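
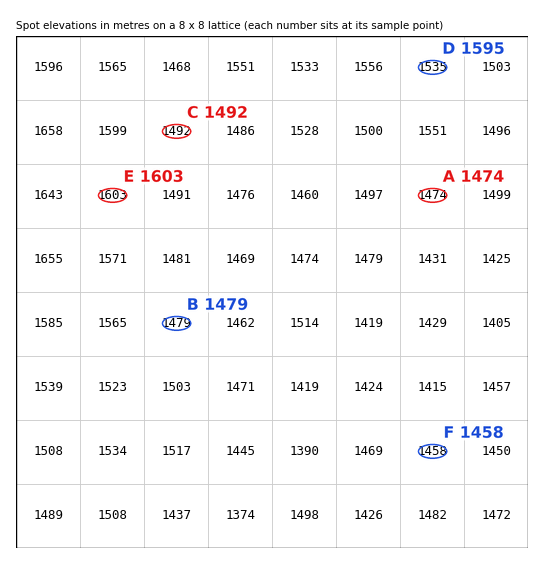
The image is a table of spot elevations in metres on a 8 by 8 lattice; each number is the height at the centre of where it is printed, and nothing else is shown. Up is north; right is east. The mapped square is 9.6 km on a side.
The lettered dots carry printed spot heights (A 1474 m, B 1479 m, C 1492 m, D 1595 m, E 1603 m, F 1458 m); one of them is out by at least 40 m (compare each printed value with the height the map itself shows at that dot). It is D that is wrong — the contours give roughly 1535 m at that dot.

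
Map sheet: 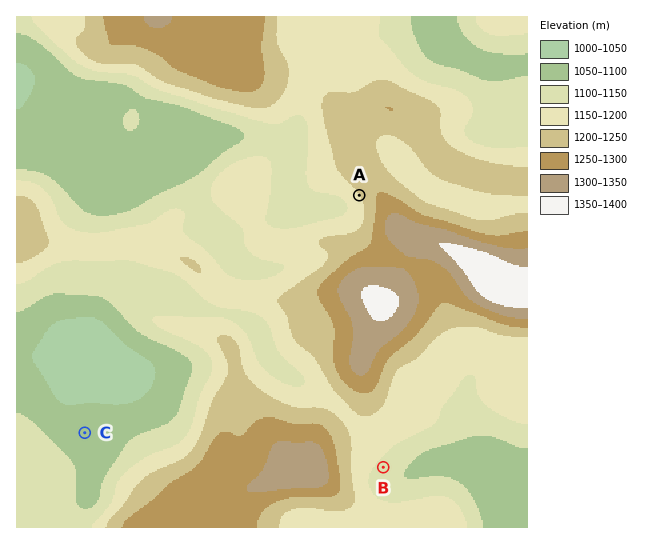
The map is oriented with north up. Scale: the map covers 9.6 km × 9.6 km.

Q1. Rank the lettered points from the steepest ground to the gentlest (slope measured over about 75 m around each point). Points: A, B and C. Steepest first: A B C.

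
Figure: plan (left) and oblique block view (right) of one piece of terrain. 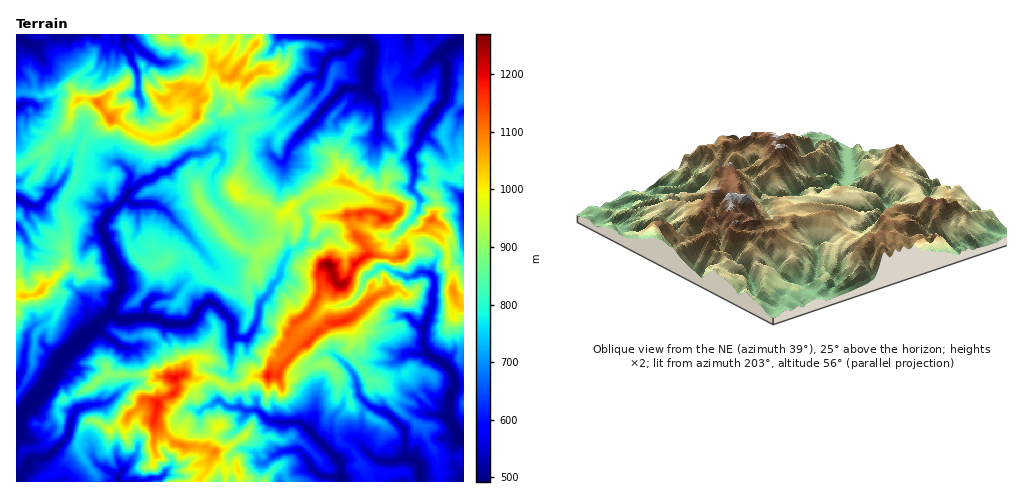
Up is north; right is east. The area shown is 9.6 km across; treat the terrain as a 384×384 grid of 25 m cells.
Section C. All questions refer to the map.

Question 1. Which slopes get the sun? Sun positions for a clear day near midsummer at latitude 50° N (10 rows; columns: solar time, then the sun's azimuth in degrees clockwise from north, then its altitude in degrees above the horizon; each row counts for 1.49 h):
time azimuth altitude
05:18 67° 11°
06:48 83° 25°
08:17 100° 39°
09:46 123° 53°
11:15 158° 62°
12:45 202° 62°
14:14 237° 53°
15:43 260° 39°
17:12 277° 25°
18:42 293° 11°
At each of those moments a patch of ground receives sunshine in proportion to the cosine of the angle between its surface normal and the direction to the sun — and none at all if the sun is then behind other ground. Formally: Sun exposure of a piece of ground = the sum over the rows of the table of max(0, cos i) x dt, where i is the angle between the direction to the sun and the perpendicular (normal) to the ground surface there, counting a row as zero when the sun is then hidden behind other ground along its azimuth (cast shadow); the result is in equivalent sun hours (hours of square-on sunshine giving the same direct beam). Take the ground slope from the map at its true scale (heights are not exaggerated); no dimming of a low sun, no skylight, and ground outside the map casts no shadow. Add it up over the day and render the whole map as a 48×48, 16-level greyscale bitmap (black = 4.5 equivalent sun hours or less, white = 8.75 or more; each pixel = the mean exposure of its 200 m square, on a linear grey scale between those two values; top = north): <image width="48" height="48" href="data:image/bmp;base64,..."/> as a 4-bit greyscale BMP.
<image width="48" height="48" href="data:image/bmp;base64,Qk32BAAAAAAAAHYAAAAoAAAAMAAAADAAAAABAAQAAAAAAIAEAAATCwAAEwsAABAAAAAAAAAAAAAAABEREQAiIiIAMzMzAERERABVVVUAZmZmAHd3dwCIiIgAmZmZAKqqqgC7u7sAzMzMAN3d3QDu7u4A////AO3e7v/qm7lSBJ3rvMps3KiKzu///+3v/+7d7/56qJqnWK79zZdH7drNzf/LvM7v797cvuu9mpjJarzutqzFOavb3urO7e//7t3tquzum2fYre7quq7tubyc783v7e7t3N3upL3uq3e+yXeKiN7tvsnO7u//+t/c7u7uwn3cvarOrNq+1lyDRnvf/+7vt9/+3uuc4zmUjbztysmaqhZHqb6+7uzXW9qIzuy72VACh77e3XYzA3N7zd7Nzeg3vc3dzdyovJmHRZ7t3culi6epvu3M24a87szOu93IVru8llInvN3KzLmovOzL3Uru7d3ux73cdmbe7InL3d7cqcq6zN3M7Fv+7/7tua3dy3d93Lq3q7mYe8qdzN3c523M3v/Ympzd2rvdlYVERr3ul6Rt3O3edr3Klag2vJvd7YRnZnqamHu6V3q77c24jO/t2Ua8vLm83tllSbvMmGe7UyeI3tvNve7u7Mm8zsjN7e2YrL3odmm9c1Z4r+27zv7//raM7tu+7u7qZEQ0Z3esVKS8rf3dvO7t3CVa7t3c7u7svMqszKakKsV8qM67vN3tcmZH3t3u7u3tusus3bkjvedruWzZcp3dqaYV3tu97tzrxptnntuazvp6ycntyhncvMYE3re92s3suXy83P687uy3rKrO3GKb13cCyrq6y73baL3+/+/+7u/Kiuzu26A4EAEDmsqZrM3Xea3////u/u/sndret7gQN5Noq8vNy6q1ac/v//7f/+7+qal5l7tliaqGycve7ceke+7+7uvv////2ok1eIu4m8yZy4nu7tpFre/u7p3/7t3u3bmYnd28i8us2Wze7u2Indzu2b7+7e7v7rrL3cq7cszdybq73u2Wjbvdiu/+ze/v/srt3t3ctQjsebZs7uzJWZqmnv793v/+/7zcrN7ayiCIq0eJ3uzMo2ZZ3v7K7v/9nezMt2aLyZBHiqujj//bynu9/u6s7u7Ll7/+7u7JUgbcu77LW//u7JOO/+3M3t3Mu6ru7suaqDrKq8z9p+//+5pjbe3srd3MrMubyqiN7Cfu7u3u2t/9p87JdM3tvN3Lm7zMzJmKyTnd7t7/7u/sze/+yDeMvdy6uu7ty7mbyDzb7tzv/+7u7/7d7bypzd7cxr3dy8uYnUSL7t3O7t3u7szdzO7szO7t2zabzbuY3aR+7s3d7t3tu9u97c3u3O/+7JN7rd2K7sd97brNzbzM24WarOzd7t7v7clLqLpp3dtG3HuL3LzMvZSd7dzL3u/93ryDyIuK3d2lrLe8y8zNpUCu//7cve7tqurJTKu97t3JbszN24cnxwPJ3/7M7eyr1Z2Mp8vu7tzZnMy5iaukS0FbrNzM7d3d3Dh73e3e7t3brL27ub3LhiCDM4nd7s3Nzcd47t3e/uzbzcu93LzKtwgCaGre7Nasvdyl3u3N7v7M3dze3cvIpWGMzczdzLowa8zaee3e7u7u7O7ty6qcqIq8zN3dzJ21KM3N7c3u/u7v7f/+3cmd2s3du97L2pepMiV6vu7u7t7v/w=="/>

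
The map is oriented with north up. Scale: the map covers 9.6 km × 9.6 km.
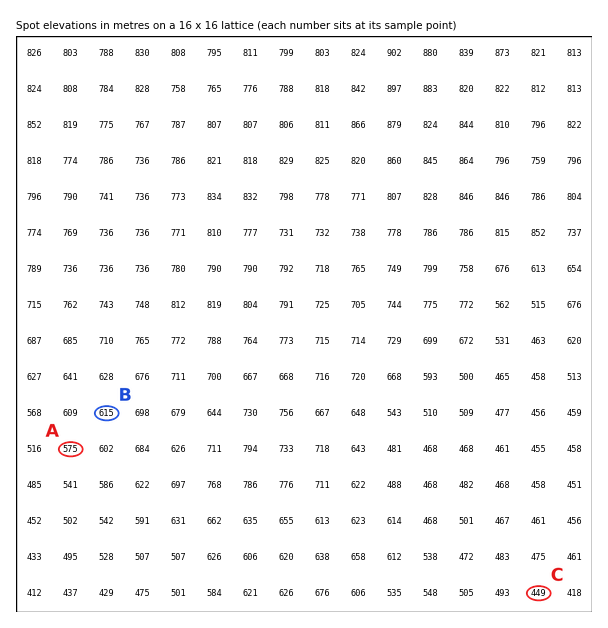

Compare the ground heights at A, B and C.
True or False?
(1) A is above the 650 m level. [False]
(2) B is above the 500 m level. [True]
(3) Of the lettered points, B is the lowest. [False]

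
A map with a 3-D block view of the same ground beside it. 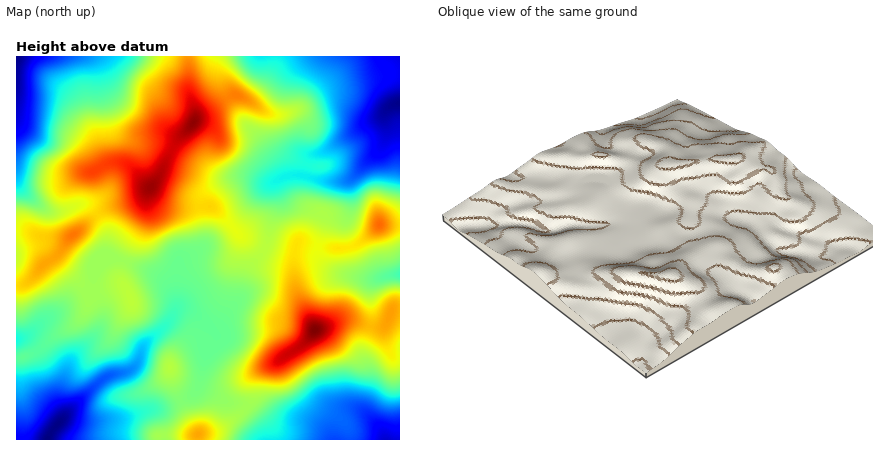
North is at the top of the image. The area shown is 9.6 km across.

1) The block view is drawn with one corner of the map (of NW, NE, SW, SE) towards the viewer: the SE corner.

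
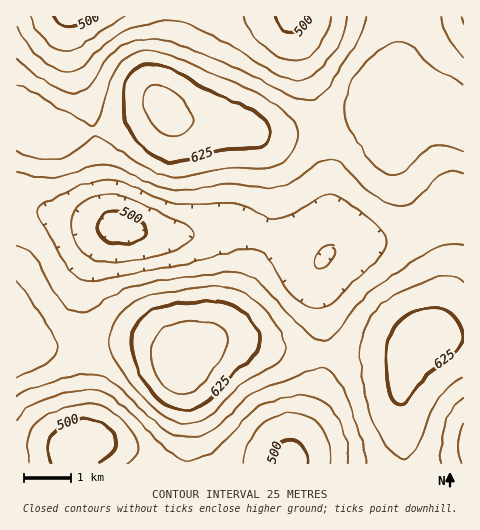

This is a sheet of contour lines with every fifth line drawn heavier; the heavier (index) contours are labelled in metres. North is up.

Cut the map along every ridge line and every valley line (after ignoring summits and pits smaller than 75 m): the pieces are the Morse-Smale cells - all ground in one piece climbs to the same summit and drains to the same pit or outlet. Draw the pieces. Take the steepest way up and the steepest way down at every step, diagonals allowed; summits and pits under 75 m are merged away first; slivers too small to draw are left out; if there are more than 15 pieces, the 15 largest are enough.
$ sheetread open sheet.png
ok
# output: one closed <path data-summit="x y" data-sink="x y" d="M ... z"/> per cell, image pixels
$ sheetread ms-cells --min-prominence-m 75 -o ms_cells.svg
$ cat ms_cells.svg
<path data-summit="183 360" data-sink="81 445" d="M448 336l-15 0-8 2-18 16-14 3-94-4-61-13-18 0-17 5-21 14-11-8-25-7-20-1-44 4-40 0-25-5-1 121 447 1 1-127z"/><path data-summit="183 360" data-sink="119 228" d="M463 206l-7 1-32 19-25 10-62 11-14 12-9-1-49-23-26-7-22 0-41 7-25-1-77-15-43-12-14-1-1 135 26 6 40 0 44-4 20 1 25 7 11 8 21-14 17-5 18 0 46 11 28 3 92 2 8-5 8-11 8-3 36-1z"/><path data-summit="165 109" data-sink="119 228" d="M384 104l-9 6-28 10-67 14-21-1-29-9-45-4-16-6-4-6-8 1-46 18-33 7-25 0-12-4-16-9-8-1-1 86 135 28 25 1 41-7 22 0 26 7 49 23 9 1 10-10 11-4 34-4 25-6 53-28 8-1 0-89-23-8-42-2z"/><path data-summit="165 109" data-sink="74 17" d="M403 16l-386 0-1 103 9 2 16 9 12 4 25 0 19-4 33-9 30-13 5 0 4 6 16 6 45 4 37 10 24-1 43-10 35-10 15-9 0-7 15-42z"/><path data-summit="165 109" data-sink="81 445" d="M463 16l-60 1-4 38-15 42 1 8 49 3 30 8z"/>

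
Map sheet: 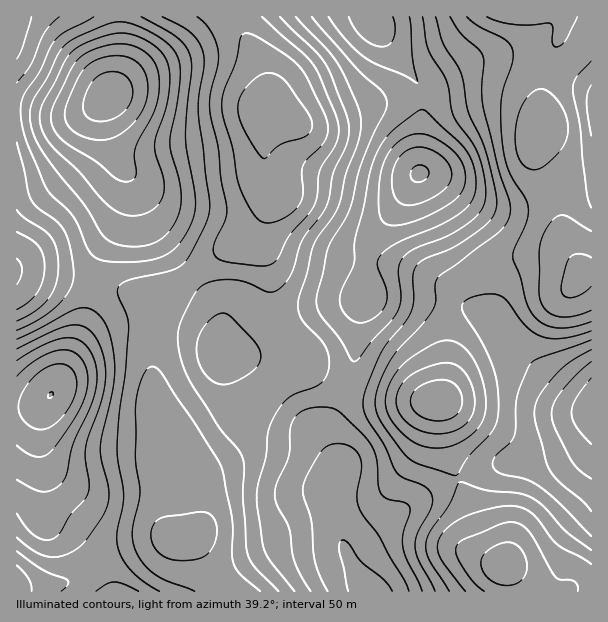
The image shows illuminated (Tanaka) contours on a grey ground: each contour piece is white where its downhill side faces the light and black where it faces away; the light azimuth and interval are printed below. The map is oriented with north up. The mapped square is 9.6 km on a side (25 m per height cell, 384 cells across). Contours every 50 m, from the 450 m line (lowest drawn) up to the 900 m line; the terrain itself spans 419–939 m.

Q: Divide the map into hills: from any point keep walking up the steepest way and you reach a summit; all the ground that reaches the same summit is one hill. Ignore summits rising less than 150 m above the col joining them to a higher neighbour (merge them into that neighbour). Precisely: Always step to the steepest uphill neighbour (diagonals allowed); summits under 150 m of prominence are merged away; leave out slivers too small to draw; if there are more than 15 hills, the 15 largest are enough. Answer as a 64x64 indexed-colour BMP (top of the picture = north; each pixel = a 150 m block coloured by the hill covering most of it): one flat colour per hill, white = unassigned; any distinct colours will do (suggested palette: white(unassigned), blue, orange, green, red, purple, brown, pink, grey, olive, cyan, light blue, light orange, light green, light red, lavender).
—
<image width="64" height="64" href="data:image/bmp;base64,Qk12CAAAAAAAAHYAAAAoAAAAQAAAAEAAAAABAAQAAAAAAAAIAAATCwAAEwsAABAAAAAAAAAA////ALR3HwAOf/8ALKAsACgn1gC9Z5QAS1aMAMJ34wB/f38AIr28AM++FwDox64AeLv/AIrfmACWmP8A1bDFABEREREREREREREREREREREREREUREREREREREREREREEREREREREREREREREREREREREUREREREREREREREREQRERERERERERERERERERERERERRERERERERERERERERBERERERERERERERERERERERERREREREREREREREREREERERERERERERERERERERERERFEREREREREREREREREQREREREREREREREREREREREREzRERERERERERERERERBERERERERERERERERERERERETMzREREREREREREREREERERERERERERERERERERERERMzM0REREREREREREREQRERERERERERERERERERERERMzMzNERERERERERERERBEREREREREREREREREREREREzMzMzNEREREREREREREERERERERERERERERERERERETMzMzMzREREREREREREQRERERERERERERERERERERERMzMzMzMzRERERERERERBERERERERERERERERERERERETMzMzMzMzREREREREREERERERERERERERERERERERERMzMzMzMzMzREREREREQREREREREREREREREREREREREzMzMzMzMzMzMzRERERBEREREREREREREREREREREREzMzMzMzMzMzMzMzM0REERERERERERERERERERERERETMzMzMzMzMzMzMzMzM0QRERERERERERERERERERERERMzMzMzMzMzMzMzMzMzNBEREREREREREREREREREREREzMzMzMzMzMzMzMzMzMzERERERERERERERERERERERETMzMzMzMzMzMzMzMzMzMREREREREREREREREREREREREzMzMzMzMzMzMzMzMzM1VRERERERERERERERERERERETMzMzMzMzMzMzMzMzMiVVUREREREREREREREREREREREzMzMzMzMzMzMzMzMiJVVVERERERERERERERERERERETMzMzMzMzMzMzMzIiIlVVURERERERERERERERERERERMzMzMzMzMzMzMzIiIiVVVVERERERERERERERERERERETMzMzMzMzMzMzIiIiJVVVURERERERERERERERERERERMzMzMzMzMzMzIiIiIlVVVVEREREREREREREREREREREzMzMzMzMzMzIiIiIiVVVVURERERERERERERERERERETMzMzMzMzMzIiIiIiJVVVVRERERERERERERERERERERMzMzMzMzMzMiIiIiIlVVVVUREREREREREREREREREREzMzMzMzMzMiIiIiIiVVVVVRERERERERERERERERERETMzMzMzMzIiIiIiIiJVVVVVEREREREREREREREREREREzMyIiIiIiIiIiIiIlVVVVURERERERERERERERERERESIiIiIiIiIiIiIiIiVVVVVRERERERERERERERERERERIiIiIiIiIiIiIiIiJVVVVVUREREREREREREREREREREiIiIiIiIiIiIiIiIlVVVVVRERERERERERERERERERESIiIiIiIiIiIiIiIiVVVVVVERERERERERERERERERERIiIiIiIiIiIiIiIiJVVVVVVREREREREREREREREREREiIiIiIiIiIiIiIiIlVVVVVVURERERERERERERERERERIiIiIiIiIiIiIiIiVVVVVVVRERERERERERERERERERESIiIiIiIiIiIiIiJVVVVVVVURERERERERERERERERERIiIiIiIiIiIiIiIlVVVVVVVRERERERERERERERERERESIiIiIiIiIiIiIiVVVVVVVVEREREREREREREREREREREiIiIiIiIiIiIiJVVVVVVVURERERERERERERERERERESIiIiIiIiIiIiIlVVVVVVVREREREREREREREREREREREiIiIiIiIiIiIiVVVVVVVVERERERERERERERERERERERIiIiIiIiIiIiJVVVVVVVUREREREREREREREREREREREiIiIiIiIiIiIlVVVVVVURERERERERERERERERERERESIiIiIiIiIiIiVVVVVVVRERERERERERERERERERERERIiIiIiIiIiIiJVVVVVVREREREREREREREREREREREREiIiIiIiIiIiIlVVVVVVERERERERERERERERERERERESIiIiIiIiIiIiVVVVVVURERERERERERERERERERERERIiIiIiIiIiIiJVERERVREREREREREREREREREREREREiIiIiIiIiIiIhERERERERERERERERERERERERERERESIiIiIiIiIiIiERERERERERERERERERERERERERERERIiIiIiIiIiIiIREREREREREREREREREREREREREREREiIiIiIiIiIiIhEREREREREREREREREREREREREREREiIiIiIiIiIiIiEREREREREREREREREREREREREREREiIiIiIiIiIiIiIREREREREREREREREREREREREREREiIiIiIiIiIiIiIhERERERERERERERERERERERERERESIiIiIiIiIiIiIiERERERERERERERERERERERERERESIiIiIiIiIiIiIiIRERERERERERERERERERERERERESIiIiIiIiIiIiIiIhERERERERERERERERERERERERERIiIiIiIiIiIiIiIi"/>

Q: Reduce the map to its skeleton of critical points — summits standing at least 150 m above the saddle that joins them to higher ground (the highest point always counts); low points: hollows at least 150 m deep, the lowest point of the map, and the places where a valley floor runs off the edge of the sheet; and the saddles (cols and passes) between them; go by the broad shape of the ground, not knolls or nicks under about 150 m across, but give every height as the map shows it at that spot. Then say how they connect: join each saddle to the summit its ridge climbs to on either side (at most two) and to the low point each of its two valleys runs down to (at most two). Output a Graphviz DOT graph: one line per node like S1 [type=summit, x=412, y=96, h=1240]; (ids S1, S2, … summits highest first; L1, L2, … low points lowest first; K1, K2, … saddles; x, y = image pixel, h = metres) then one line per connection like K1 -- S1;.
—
graph terrain {
  S1 [type=summit, x=438, y=401, h=939];
  S2 [type=summit, x=504, y=566, h=935];
  S3 [type=summit, x=260, y=111, h=922];
  S4 [type=summit, x=579, y=276, h=909];
  S5 [type=summit, x=17, y=272, h=905];
  L1 [type=low, x=108, y=96, h=419];
  L2 [type=low, x=419, y=173, h=444];
  L3 [type=low, x=50, y=395, h=449];
  L4 [type=low, x=591, y=408, h=507];
  K1 [type=saddle, x=155, y=324, h=774];
  K2 [type=saddle, x=191, y=276, h=764];
  K3 [type=saddle, x=447, y=302, h=755];
  K4 [type=saddle, x=458, y=479, h=749];
  K5 [type=saddle, x=92, y=284, h=730];
  K6 [type=saddle, x=345, y=392, h=664];
  K7 [type=saddle, x=422, y=101, h=602];
  K1 -- S3;
  K1 -- L2;
  K1 -- L3;
  K2 -- S3;
  K2 -- L1;
  K2 -- L2;
  K3 -- S1;
  K3 -- S4;
  K3 -- L2;
  K3 -- L4;
  K4 -- S1;
  K4 -- S2;
  K4 -- L2;
  K4 -- L4;
  K5 -- S3;
  K5 -- S5;
  K5 -- L1;
  K5 -- L3;
  K6 -- S1;
  K6 -- S3;
  K6 -- L2;
  K7 -- S3;
  K7 -- S4;
  K7 -- L2;
}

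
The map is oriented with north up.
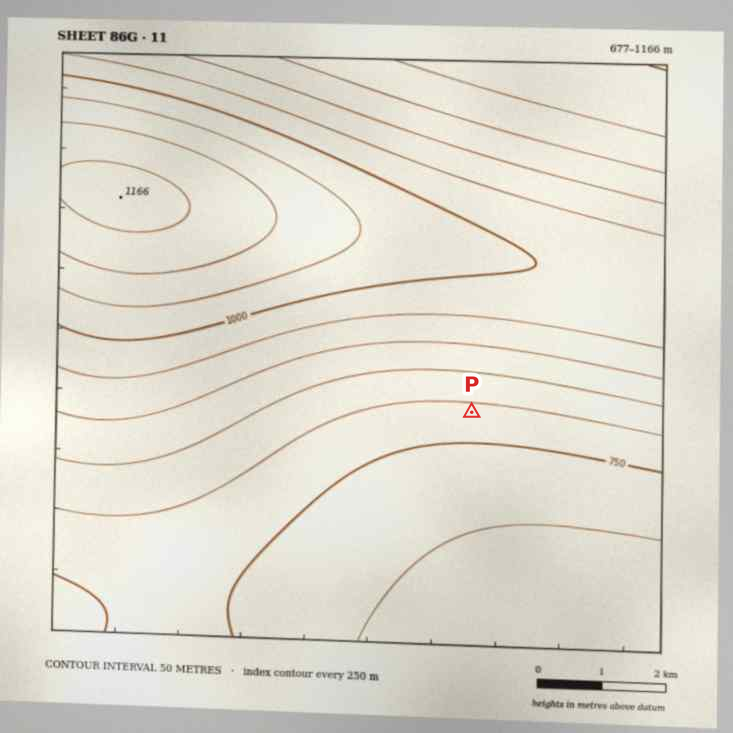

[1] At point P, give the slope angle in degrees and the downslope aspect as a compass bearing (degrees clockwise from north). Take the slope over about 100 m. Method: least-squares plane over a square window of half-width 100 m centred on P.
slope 5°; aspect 182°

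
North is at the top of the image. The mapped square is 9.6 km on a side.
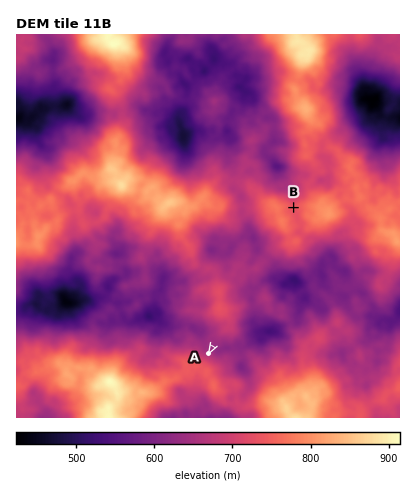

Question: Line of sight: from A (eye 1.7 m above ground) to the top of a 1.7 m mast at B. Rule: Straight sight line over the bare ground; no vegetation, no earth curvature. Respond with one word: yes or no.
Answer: no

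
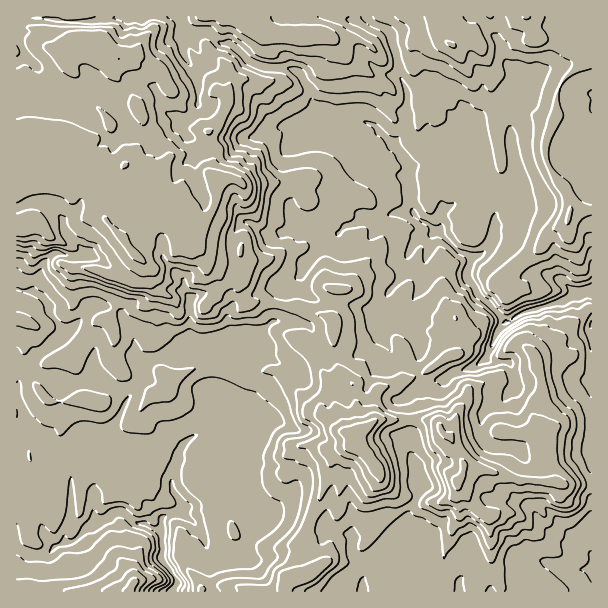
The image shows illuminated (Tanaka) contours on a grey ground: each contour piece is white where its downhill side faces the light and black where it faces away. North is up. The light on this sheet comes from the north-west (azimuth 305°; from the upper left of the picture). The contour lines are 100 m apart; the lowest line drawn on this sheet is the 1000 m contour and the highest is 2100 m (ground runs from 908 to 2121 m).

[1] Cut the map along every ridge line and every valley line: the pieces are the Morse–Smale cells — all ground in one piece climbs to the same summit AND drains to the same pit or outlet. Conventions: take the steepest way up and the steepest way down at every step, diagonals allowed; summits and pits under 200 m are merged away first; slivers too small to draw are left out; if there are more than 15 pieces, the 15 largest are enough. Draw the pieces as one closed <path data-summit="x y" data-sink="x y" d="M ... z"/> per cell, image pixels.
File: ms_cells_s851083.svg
<path data-summit="122 237" data-sink="591 291" d="M180 16l-164 1 0 211 7 1 10-5 9 5 8 7 18 10 2 2-3 12 2 6 21 2 21 8 17 0 4-3 6-12 0-4-5-3-9-14 21-7 12-30 4-5 4-2 10 10 1 22 7 18 14 2 10 11 14 3 13 0 6-8 0 13 2 14-2 4 0 9 4 9 7 1 12-3 16 5 5-19 15-10 14-22 17-13 15-16 9-2 9-6 18 2 14-8 19 0-4-8-1-39-13-19-22-20-23-10-21 0-13-8-4-4-3-15-13-17-7-4-18 0-14-2-9-5-13-13-8-5-7 0-12-11-18 2-7-4z"/><path data-summit="122 237" data-sink="173 591" d="M165 196l-4 2-4 5-12 30-21 7 9 14 5 3 0 4-6 12-4 3-17 0-21-8-21-2-2-2 3-10 0-6-2-2-18-10-8-7-9-5-17 6 0 318 19 8 10-2 18-12 11-1 15-15 18-8 7-6 9 0 14 11 7 0 16 7 3 16-1 14 14 19-2 13 38 0-4-40 17 7 18-1 10-27 7-13-2-8-20-25-2-23 4-6 1-22-4-4-20-8 1-15 20-24 4-18 0-11-13-4 23-10 25-22 3-12-17-5-12 3-7-1-4-9 0-9 2-4-2-14 0-13-6 8-13 0-14-3-7-9-17-4-7-18-1-22z"/><path data-summit="527 17" data-sink="591 291" d="M591 16l-224 1 4 5 19 10 7 22 1 20 10 18 0 12-4 7 2 18-12 15 15 21 1 39 4 9 17 13 4 6 3 0 2-4 0-15 6-5 7-3 15-19 6-18 0-12 8-4 30-4 4 13 1 18-21 34-2 21-6 12 6 1 12 7 16 20 15-2 14 4 12 6 13 12 16-3z"/><path data-summit="356 444" data-sink="591 291" d="M413 212l-18 0-14 8-18-2-9 6-9 2-15 16-17 13-7 9-5 11-14 9-4 6-2 16 16 1 33 11 2 6 4 38 7 15 9 7 0 8 4 12 0 16 4 8 0 3-5 4 1 10-17 3-7 4-8 39-24 49 2 6 0 18 5 11-16 3-7 10 1 4 77 0 0-11 6-14 38-46 10-21 4-14-4-19-7-17 1-37-2-18 8-7 10-4-5-4-5-11 4-24-15-31-24 23-5-4-4-10 1-14 11-9 16-21 6-12 2-12 7-13 4-4 12-3 3-4-3-5z"/><path data-summit="356 444" data-sink="173 591" d="M285 306l-7 2-1 10-25 22-23 10 13 4 0 11-4 18-20 24-1 15 14 5 10 7-1 22-4 6 2 23 20 25 2 8-7 13-10 27-18 1-15-5 0 27 3 11 71 0 7-14 16-3-5-11 0-18-2-6 24-49 8-39 7-4 17-4-1-9 5-4-4-11 0-16-4-12 0-8-9-7-7-15-4-38-2-6-33-11z"/><path data-summit="458 482" data-sink="591 291" d="M486 358l-12 9-18 5-12 7-22 6-14 10 2 18-1 37 7 17 4 24-14 30-38 46-2 10 21-9 24-6 3 13 2 2 9 3 11-1 10-33 5-7 1-11 8-13-3-33 5-5 3-11 14 2 42 13 7-1 33 4 31 1 0-105-8 0-18-4-12 0-38 9-7-23-15 0z"/><path data-summit="122 237" data-sink="591 291" d="M512 148l-30 4-8 4 0 12-6 18-8 12-20 15-1 18-17 5-7 6-7 13-2 12-6 12-28 33 0 11 8 14 26-22 2 8 12 22-4 24 9 15 19-5 12-7 18-5 9-6 4-4 11-25 8-10 19-10 36-10 15-8-13-12-12-6-14-4-15 2-16-20-12-7-6-1 6-12 2-21 21-34-1-18z"/><path data-summit="305 36" data-sink="591 291" d="M366 16l-184 0-1 2 4 13 6 3 18-2 12 11 10 1 18 17 9 5 14 2 18 0 7 4 13 17 3 15 4 4 13 8 21 0 14 5 9 5 16 16 5 2 11-15-2-18 4-7 0-12-10-18-1-20-7-22-19-10z"/><path data-summit="458 482" data-sink="591 570" d="M473 466l-8 0-3 11-5 5 3 33-8 13-10 36-6 11 1 5 22 3 1-4 11-13 16 13 3 5 1 8 39 0 4-16 14-12 24 7 20-2-1-83-63-6-7 1z"/><path data-summit="129 591" data-sink="173 591" d="M123 512l-9 0-7 6-18 8-15 15-11 1-18 12-10 2-18-8-1 43 157 1 3-7 0-6-14-19 1-14-3-16-16-7-7 0z"/><path data-summit="356 444" data-sink="591 291" d="M591 292l-15 2-15 8-36 10-19 10-8 10-11 22 0 5 7 3 15 0 7 23 38-9 12 0 18 4 7-1z"/><path data-summit="356 444" data-sink="591 291" d="M513 388l-13 15-9 3-9 8-1 21 11 11 23 2 3-4 2-9-3-24-5-15z"/><path data-summit="122 237" data-sink="591 291" d="M411 562l-15 3-19 9-9 2-6 5 0 10 73 1 1-11-20-4-2-2z"/><path data-summit="122 237" data-sink="591 570" d="M549 564l-4 1-11 11-3 16 61-1-1-21-19 1z"/><path data-summit="122 237" data-sink="591 570" d="M471 566l-11 13-1 4-22-3-1 11 53 1 1-8-3-5z"/>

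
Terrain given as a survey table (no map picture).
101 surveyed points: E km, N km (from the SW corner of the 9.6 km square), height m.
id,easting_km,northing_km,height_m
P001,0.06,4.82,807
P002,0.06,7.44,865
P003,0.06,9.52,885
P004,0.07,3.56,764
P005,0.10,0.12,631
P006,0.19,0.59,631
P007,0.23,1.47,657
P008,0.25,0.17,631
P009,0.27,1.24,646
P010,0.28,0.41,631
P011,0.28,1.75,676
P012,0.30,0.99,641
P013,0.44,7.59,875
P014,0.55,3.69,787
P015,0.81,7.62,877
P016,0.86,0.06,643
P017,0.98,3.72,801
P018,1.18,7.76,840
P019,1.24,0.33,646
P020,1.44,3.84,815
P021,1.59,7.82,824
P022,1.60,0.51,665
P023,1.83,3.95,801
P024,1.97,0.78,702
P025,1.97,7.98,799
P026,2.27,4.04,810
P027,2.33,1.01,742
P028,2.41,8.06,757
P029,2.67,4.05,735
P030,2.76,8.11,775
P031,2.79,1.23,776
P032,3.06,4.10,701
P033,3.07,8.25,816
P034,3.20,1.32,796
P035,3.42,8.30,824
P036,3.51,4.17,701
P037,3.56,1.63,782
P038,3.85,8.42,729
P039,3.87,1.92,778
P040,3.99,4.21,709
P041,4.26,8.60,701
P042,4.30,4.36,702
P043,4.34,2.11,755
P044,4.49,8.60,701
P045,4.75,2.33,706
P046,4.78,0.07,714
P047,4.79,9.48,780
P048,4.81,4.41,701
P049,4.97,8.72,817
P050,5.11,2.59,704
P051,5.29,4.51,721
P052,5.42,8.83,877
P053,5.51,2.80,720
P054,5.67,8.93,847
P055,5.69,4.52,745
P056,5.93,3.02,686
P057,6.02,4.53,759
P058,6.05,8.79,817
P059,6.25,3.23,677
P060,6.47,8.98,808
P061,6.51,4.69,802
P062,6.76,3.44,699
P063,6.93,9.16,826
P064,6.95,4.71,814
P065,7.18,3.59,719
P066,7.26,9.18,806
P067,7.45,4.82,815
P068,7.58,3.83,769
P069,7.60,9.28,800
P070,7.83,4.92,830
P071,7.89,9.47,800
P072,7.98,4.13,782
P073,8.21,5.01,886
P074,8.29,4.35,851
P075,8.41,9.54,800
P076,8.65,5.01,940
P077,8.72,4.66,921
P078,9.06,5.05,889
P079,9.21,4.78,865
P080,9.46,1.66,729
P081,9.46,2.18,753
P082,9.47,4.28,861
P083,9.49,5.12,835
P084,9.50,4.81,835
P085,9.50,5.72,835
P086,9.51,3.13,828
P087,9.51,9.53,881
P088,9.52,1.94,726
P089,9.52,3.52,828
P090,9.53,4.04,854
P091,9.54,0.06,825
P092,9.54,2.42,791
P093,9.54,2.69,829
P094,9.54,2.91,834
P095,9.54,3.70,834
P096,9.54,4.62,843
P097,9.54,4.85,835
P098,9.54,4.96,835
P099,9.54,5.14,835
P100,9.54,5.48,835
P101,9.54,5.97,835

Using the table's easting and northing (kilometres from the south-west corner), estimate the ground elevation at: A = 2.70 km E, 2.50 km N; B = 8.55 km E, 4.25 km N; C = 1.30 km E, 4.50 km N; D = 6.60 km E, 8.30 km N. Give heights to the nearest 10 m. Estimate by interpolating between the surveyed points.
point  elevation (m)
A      750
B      870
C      800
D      800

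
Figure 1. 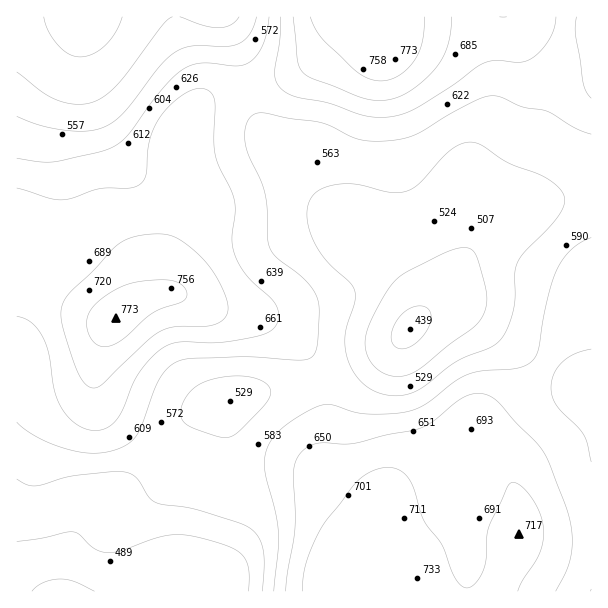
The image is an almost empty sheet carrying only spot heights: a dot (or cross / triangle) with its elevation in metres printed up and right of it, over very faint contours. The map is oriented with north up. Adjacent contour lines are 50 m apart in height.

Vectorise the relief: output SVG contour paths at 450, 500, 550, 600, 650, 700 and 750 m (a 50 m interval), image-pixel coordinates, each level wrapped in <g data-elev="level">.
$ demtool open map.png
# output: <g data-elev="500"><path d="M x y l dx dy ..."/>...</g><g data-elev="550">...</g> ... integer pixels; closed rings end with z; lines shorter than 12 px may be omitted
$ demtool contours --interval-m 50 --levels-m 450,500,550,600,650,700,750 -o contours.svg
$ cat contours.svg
<g data-elev="450"><path d="M32 591l12-9 16-3 14 2 20 10"/><path d="M399 349l-6-4-2-7 2-9 4-9 7-8 7-4 9-2 7 2 3 4 1 6-2 8-4 7-12 12-8 4z"/><path d="M122 17l-6 15-11 13-12 9-13 3-11-3-11-9-10-14-4-14"/></g><g data-elev="500"><path d="M17 541l57-9 6 3 15 14 7 3 8 1 12-3 43-14 15-1 15 2 32 9 15 8 4 7 3 8-1 22"/><path d="M390 376l-10-5-8-7-5-10-2-10 1-9 3-11 18-33 8-10 7-6 36-19 21-8 8 0 4 1 6 9 9 33 0 15-5 12-9 11-23 16-32 25-13 6z"/><path d="M172 17l-10 8-45 60-12 11-12 6-16 2-20-4-15-8-25-20"/><path d="M239 17l-9 8-12 3-15-3-23-8"/></g><g data-elev="550"><path d="M17 479l10 6 9 1 38-10 39-4 13 0 11 6 12 19 7 6 39 6 50 16 10 8 7 13 2 17-2 28"/><path d="M219 437l-27-9-10-8-1-6 0-7 9-15 7-6 9-5 22-5 23 1 9 3 7 4 3 5 0 6-8 13-26 26-8 3z"/><path d="M386 395l-12-4-11-7-8-10-6-12-4-12 0-14 2-12 8-22 0-11-5-9-26-24-11-18-4-13-2-12 1-11 4-8 5-4 7-4 20-4 16 1 30 7 17-1 13-8 30-33 11-6 9-2 10 3 27 17 32 12 15 9 9 11 2 6-1 6-10 16-28 29-8 11-3 11 0 23-1 13-6 18-7 12-10 8-36 15-29 23-10 6-15 5z"/><path d="M257 17l-7 16-5 7-6 4-12 2-36 0-9 3-9 5-15 14-35 45-9 8-10 6-17 4-22-1-24-5-24-9"/></g><g data-elev="600"><path d="M591 462l-3-18-4-9-28-30-4-9-1-9 3-13 9-12 12-8 16-5"/><path d="M17 422l20 15 25 10 25 6 23-2 15-5 11-9 5-11 18-46 8-11 10-7 14-4 51-1 60 3 7-1 5-4 3-7 1-9 1-27-1-12-4-9-7-9-31-25-7-11-4-52-4-14-13-25-3-14 1-16 3-7 5-4 10-1 26 5 27 4 12 3 30 14 12 2 16 0 15-2 12-4 59-33 12-5 9-1 9 2 19 9 26 4 27 17 16 6"/><path d="M591 238l-10 4-9 7-8 9-7 11-10 33-9 49-4 8-6 5-13 5-32 2-15 3-13 7-30 24-20 7-18 2-22 0-12-2-21-7-11 0-25 13-20 16-9 13-3 15 2 14 9 34 3 21 0 18-4 42"/><path d="M269 17l-5 25-5 11-7 7-12 6-37-3-11 2-9 4-10 9-12 13-33 44-14 11-15 6-45 10-13 0-24-4"/></g><g data-elev="650"><path d="M556 591l13-28 3-14 0-12-4-25-17-45-6-12-6-9-24-24-15-18-11-8-10-3-8 1-9 4-30 24-13 7-33 6-33 9-36-1-8 3-7 6-5 7-3 11 1 58-9 63"/><path d="M17 316l7 2 8 5 6 6 6 10 5 17 6 36 9 19 7 9 7 5 9 4 8 2 12-3 9-8 7-10 9-24 6-12 14-17 12-10 15-5 42 0 39-6 13-7 4-6 2-8-2-7-3-6-28-27-7-11-5-12-2-13 3-26 0-12-4-10-11-23-4-12-2-16 1-38-2-7-6-5-9-2-12 5-13 10-12 13-6 10-5 14-4 36-3 6-5 3-10 3-29 1-27 9-10 2-12-2-33-10"/><path d="M281 17l-1 24-5 33 1 8 5 7 6 4 9 4 33 6 34 12 18 2 18-2 17-7 36-22 24-18 9-5 12-3 24 2 10-3 9-8 9-12 5-10 2-12"/><path d="M576 17l0 18 7 46 3 11 5 6"/></g><g data-elev="700"><path d="M518 591l4-10 17-26 5-19-1-12-4-12-6-13-9-11-6-4-5-2-3 1-2 3-20 42-2 32-3 12-9 12-4 3-5 1-4-3-5-6-14-34-18-24-10-31-4-10-9-9-6-3-8-1-13 3-14 9-36 44-9 16-8 21-4 15-1 16"/><path d="M90 387l6 1 6-4 44-42 15-11 15-4 34-1 9-3 7-6 2-6-1-9-11-25-15-20-21-17-10-5-12-1-20 2-13 4-12 9-48 50-4 13 3 20 14 41 6 10z"/><path d="M293 17l4 43 3 8 3 5 9 5 46 18 11 4 11 1 13-2 14-6 14-10 14-14 7-10 5-12 3-14 2-16"/></g><g data-elev="750"><path d="M98 345l9 2 9-3 10-8 27-23 30-12 4-5-2-8-5-4-7-3-21-1-24 4-20 10-15 12-6 12 0 8 2 8 4 7z"/><path d="M310 17l5 12 6 9 31 30 14 10 15 3 9-2 9-4 8-6 8-9 7-18 3-25"/></g>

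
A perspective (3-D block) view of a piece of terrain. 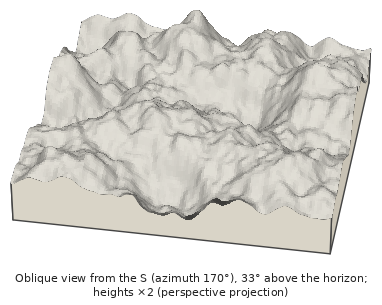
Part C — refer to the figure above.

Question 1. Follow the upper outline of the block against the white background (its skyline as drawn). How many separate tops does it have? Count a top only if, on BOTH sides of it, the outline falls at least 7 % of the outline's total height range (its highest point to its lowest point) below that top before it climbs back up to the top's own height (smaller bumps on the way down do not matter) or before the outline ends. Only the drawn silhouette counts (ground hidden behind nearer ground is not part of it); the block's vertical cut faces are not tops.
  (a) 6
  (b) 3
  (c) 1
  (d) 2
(b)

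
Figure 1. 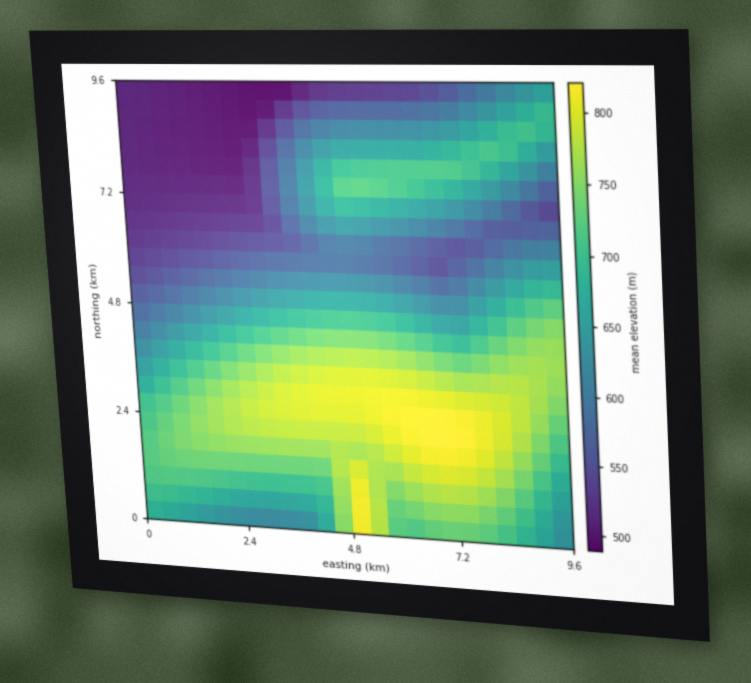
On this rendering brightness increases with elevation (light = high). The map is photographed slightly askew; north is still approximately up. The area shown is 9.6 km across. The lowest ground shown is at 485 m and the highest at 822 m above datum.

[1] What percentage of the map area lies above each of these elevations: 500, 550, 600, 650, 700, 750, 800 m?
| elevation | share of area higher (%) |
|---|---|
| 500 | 96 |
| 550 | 83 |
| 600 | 70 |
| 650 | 57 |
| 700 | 41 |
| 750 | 24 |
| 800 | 5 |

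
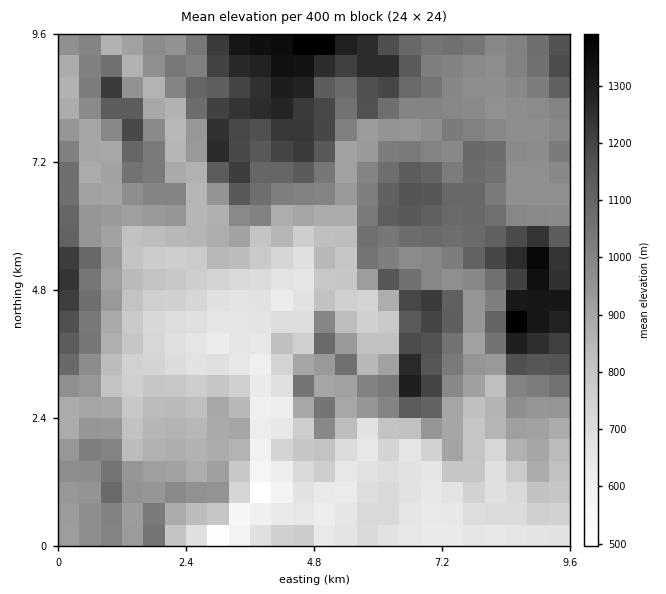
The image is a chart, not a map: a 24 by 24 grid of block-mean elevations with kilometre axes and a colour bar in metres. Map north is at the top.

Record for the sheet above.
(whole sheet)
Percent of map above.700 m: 87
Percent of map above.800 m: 75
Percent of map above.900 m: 57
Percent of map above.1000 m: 36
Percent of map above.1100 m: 21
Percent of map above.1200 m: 10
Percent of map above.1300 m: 3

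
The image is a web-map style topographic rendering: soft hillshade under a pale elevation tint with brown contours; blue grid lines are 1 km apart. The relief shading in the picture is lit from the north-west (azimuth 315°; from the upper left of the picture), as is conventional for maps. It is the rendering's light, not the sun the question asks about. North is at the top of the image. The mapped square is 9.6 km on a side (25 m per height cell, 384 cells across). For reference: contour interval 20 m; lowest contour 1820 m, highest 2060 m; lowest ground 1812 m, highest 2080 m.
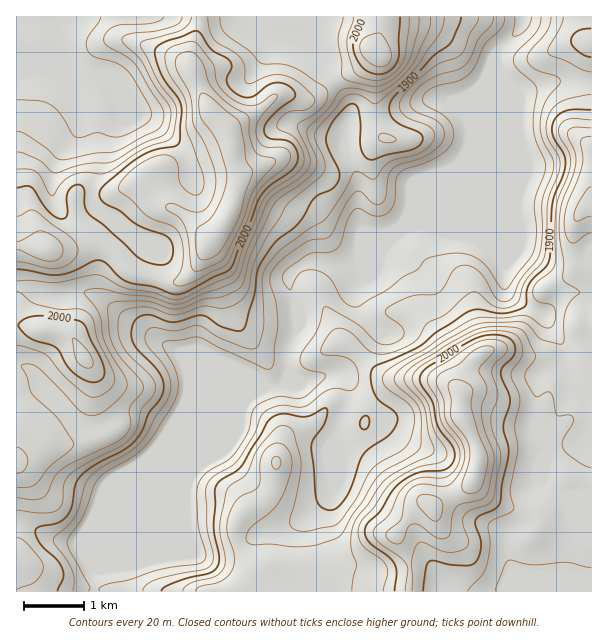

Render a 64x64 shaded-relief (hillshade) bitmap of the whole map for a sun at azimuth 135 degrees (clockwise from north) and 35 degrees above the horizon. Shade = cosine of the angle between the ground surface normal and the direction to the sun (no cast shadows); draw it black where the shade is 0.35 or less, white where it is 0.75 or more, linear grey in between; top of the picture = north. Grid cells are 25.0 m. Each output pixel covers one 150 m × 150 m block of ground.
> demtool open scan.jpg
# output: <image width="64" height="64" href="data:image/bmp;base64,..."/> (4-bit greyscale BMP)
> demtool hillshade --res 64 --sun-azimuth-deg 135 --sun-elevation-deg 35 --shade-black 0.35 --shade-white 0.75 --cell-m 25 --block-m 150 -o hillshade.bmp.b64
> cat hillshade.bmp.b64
<image width="64" height="64" href="data:image/bmp;base64,Qk12CAAAAAAAAHYAAAAoAAAAQAAAAEAAAAABAAQAAAAAAAAIAAATCwAAEwsAABAAAAAAAAAAAAAAABEREQAiIiIAMzMzAERERABVVVUAZmZmAHd3dwCIiIgAmZmZAKqqqgC7u7sAzMzMAN3d3QDu7u4A////AJmqq6mHd3ZVVUM0VoiJiIiIiIiHZWirqZmqqYiIiIiImaqqqYh3dlVUQyNFeImZiIiIiId2aKupmaqqmIiIiIiZmaqpiIiHZlVEMjRniIiIiIiIiHZoqqqqq7qZmZmZmZmZmZmIiIiId3ZURWd3iIiIiIiJiImqqqq7upmZmZmZmZiZmYiIiIiIiHVWd3d3d3d3eImZmqqqqqu6mZmZmZiJmaqYiIiIiIiIdVaIh3d3ZmZmeImqqqqqqrqYiamZiImqvLmIiIiIiIhlVpqZiId2ZVRWZ5qpmqqqqpiImZmImavN2piIiIiIh2VGiqqZmHdlQzRWeZmauqq6mYiZmYiaqrzcmIiIiIiHZUV5qqqpiHZCI0VomZu7vMupiImZiKqqu8ypiIiIiIdlVWeZq6qYh1MjNFaImrvM3LmIiJiIqqqrzLmIiIiIh2VVZniauqmIZDMzRWd4mrzcuYiIiIi7u7u8uYiIiIiHVVVmd5q7qZh1QzIjRmZnrNy6mIiJmKu7vM3bmIiIiIhURFZnmrupmIZUMiEkVESL3cqZiIiYqrvM3e3KmIiIiHUzNFeKu6mYh2VDIiNEMlrNy6mIiIiZq7zN7u3KiIiIh2QzRXm7qZiHdlVDNFUySbzLqYiIiImaqrvO7+2piIiIhkIkaKqpmIh3ZlVVZlRYq7upmIiIiJmZmavO/tqIiIiIYyNXmqqYiIh3ZVZ3ZnmqqqmYmZiIiJmIiave7JiIiIiFM1eJqpiIiIh2VWd3mqqqmYiZmYiIiZmZib3duYiIiIZEVniZqYiJiHZUVniqurupiImZiIiImZqZrN3KiIiIh1RFZniZh4iIh1Q0aKu7u6mJiJmIiIiJqqq7zduYiIiIZUVlVomHeImIZURoq7u7qYmIiIiIiImru7vN3KiIiIh2ZmZEaId4iZh2ZWiru6qpiZiImYiIiau7qrvMqYiIiIiHd2VWd3eIiHdmeJqqqpmImIiZmIiZq7qpmrupiIiIiZmIh2d3ZmZmVVZniaqqmYiIiJmYiImrqZiJqpiIiImZqYiZmId2VEMiNFeKu7upmIiImZiHiaqpiIiZmIiZmZqph4mpmHZTIQASNYq8zLqZiIiamYeImqmYiZmYmZmaqqmGaJmZh2QyEAASR6vMuZiIiKqqmImqqpmZqqmZmqqqqoZWeJmIdlQyEAATV5qph4iImZmYiau6qqqru6maqqqql1VniIiIdlQyEAAjV5l3d4l3eHd5q7uqqqvLqZmqqqqYZmd4iJiIdlQyIRI1eHZniHdmZmibu7u6vNy5maqqqph3d3d4iIiHZlREMiNYh1Z4h3ZmZ5q7zLu87suqq7qqmIeIh3d3iHd2ZWZlM1iYZniIiIh4mqvMy7zv7Lu8uqqYiImHZmZ3d3dmd4dTR5mHiJmZqpmaqry7q979zMzLqYiImZh2Zmd3d3d4mGMkeZiJmqu7u6qZqqmInO7d3dy5h3iJmYh2Z3d3d4iZYxJHiZmru8zLuZiZiHZpzu7t3cuYeImZiId3d3d3eJl0ISRombqrzMu5iIiIdles7u7d3LmImZmIh3eHd2d4iYZCI1eJmZqrqqmIiIiHVYve/t3dy6qqqYiId4h3ZniIiGMjWJmIiJmZmYiIiIdVeb7/7czMuqupiIiHeId3iIiIdCNYmnd3iIiIiImZmGVnrf/tzMy7u7qYiIiIiIiIiIiFMkiqd3d3iIiImZmZdmaL7/3Lu7u7upmZmIiIiIiIiIYyN6t3iHeIiIiJmZmHZWnf/suru7zLqquYiIiIiIiIhjImmneId4mImYiIiIdlV77+y6qqvMuau6mIiIiIiIh2QiR4eJh3iYiZmIiIh2VWrf/ty6qry5mruYiIiIiIiHUyE2d4mGZ5h3iIiIiIdlac7/7dyqvLmau5iIiIiIiIdTISV3iYZWd2VXiJmZh2ZorO/+7cq7uZu7qYiIiIiIiGQhJGd4hkRWZDRomZmHdniaze7uy6qpq8y6mZiIiIiIdTIkV3iHVFVkIjV4mYd3iZmazd3LmZmr3d3LqYiIiIiGVDRXeIh2VWUxE0Z4h3eJqHeby7qYiJvN3u3KmIiIiIdlVWiIiId2dlMiJFd3d4mpdmiqqph3iau83cupiIiIdmZmaIiJmIeHdUMzRXd4iruXZ6u6qHd4iZmry6mIiIdlVmZoiImYiIiHZUM0aIiJvLqIrMypd3iHd4mqmYiIh1RFVliIiJiIiYiHZDNXiIibzLq97cqHiZh3d4mYiIiHVERVaIiIiIiJmIh2Q0aIh3isy7ze65iKqph3iIiIiIdURFZoiIiIiIiIiHdlVnh3ZXq7qr3tqavMupmZiIiIh2VVZmiIiIiIiIiHd3dniIhlVomZmszLve7cuqqZiIiIdmZneIiIiIiIiHdnd4maqYZVZ4iImrvN//7cu7qYiIiIh3iIiIiIiImIdmZ3iaqqmGVniIiImr3//9y7zKmIiJmZiZiIiIiJmZh2ZmeJmZqpdneIiHZ4m9//7LvMuYd4iZmZmIiIiImZmYdlVnmIiJmHeIiIdmeJve7cu7zKh2Z4mZmYiJiIeImYdlRFeIh4iIiIiIh1Vomrzdy7vMuXVFZ4iIiIiIh2d3dlQzRomIiIiIiIiHVFeKvMzLu7zLl1RFZ3eIiIiHZmZlVEM1ipmIiIiIiIdUV4q7u7u7u8y5ZUVmd4iIiIdmZmZlVDWKqZiIiIiIh1VWiru7u6q7vLp1VWZ3"/>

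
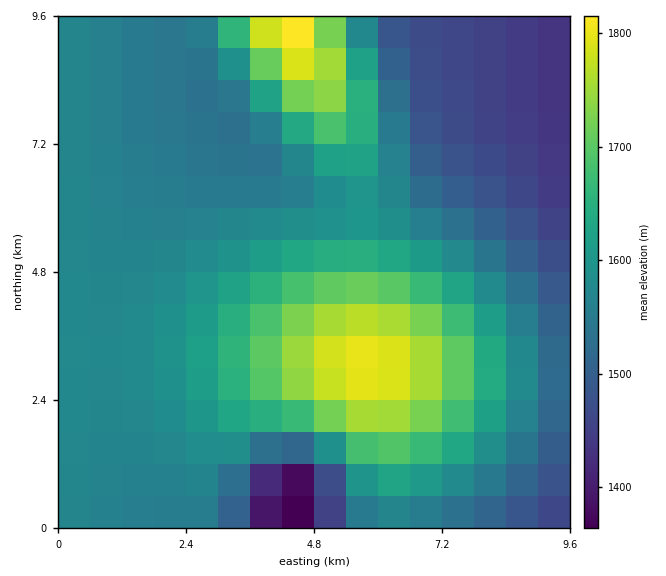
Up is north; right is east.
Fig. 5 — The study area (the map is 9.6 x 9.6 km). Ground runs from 1330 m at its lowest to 1830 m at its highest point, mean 1580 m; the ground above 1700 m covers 11.4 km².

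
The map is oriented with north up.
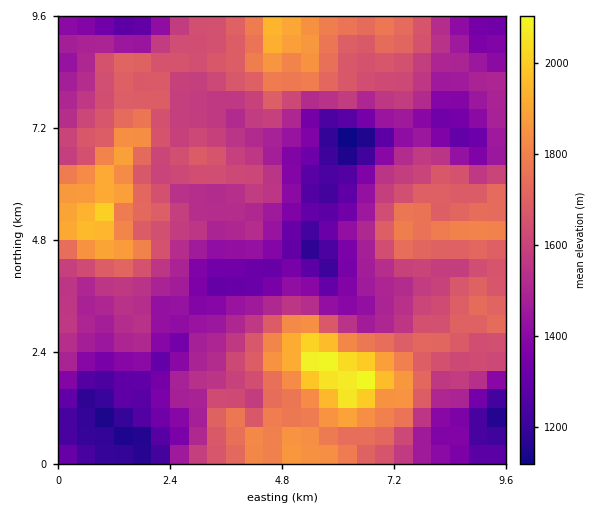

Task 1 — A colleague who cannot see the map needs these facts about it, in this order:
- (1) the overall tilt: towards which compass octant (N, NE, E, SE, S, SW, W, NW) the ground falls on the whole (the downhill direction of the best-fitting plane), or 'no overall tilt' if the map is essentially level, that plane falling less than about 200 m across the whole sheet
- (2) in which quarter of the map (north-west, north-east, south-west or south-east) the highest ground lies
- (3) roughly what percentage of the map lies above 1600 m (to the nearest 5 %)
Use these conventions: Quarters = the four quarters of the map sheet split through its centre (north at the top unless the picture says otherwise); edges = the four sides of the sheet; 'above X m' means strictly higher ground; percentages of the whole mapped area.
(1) On the whole the map has no overall tilt.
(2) The highest point lies in the south-east quarter of the map.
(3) Roughly 45 % of the ground is higher than 1600 m.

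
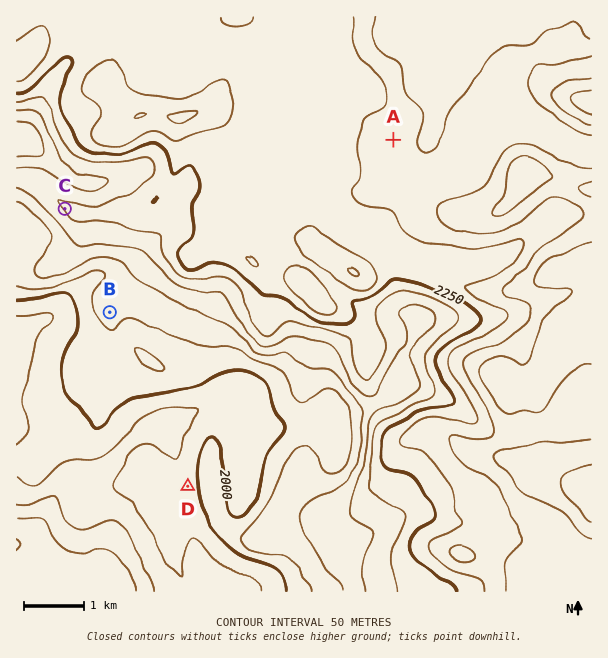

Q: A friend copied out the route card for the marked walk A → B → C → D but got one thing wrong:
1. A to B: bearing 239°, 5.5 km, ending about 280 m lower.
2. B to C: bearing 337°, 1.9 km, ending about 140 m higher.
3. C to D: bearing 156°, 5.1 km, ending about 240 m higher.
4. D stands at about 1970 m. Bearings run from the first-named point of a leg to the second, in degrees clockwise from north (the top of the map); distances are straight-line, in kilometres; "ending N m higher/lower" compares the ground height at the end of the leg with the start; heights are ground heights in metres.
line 3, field sense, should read lower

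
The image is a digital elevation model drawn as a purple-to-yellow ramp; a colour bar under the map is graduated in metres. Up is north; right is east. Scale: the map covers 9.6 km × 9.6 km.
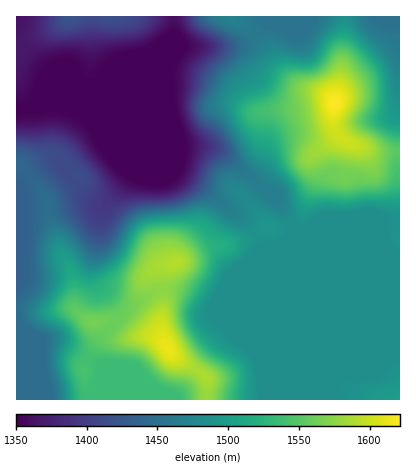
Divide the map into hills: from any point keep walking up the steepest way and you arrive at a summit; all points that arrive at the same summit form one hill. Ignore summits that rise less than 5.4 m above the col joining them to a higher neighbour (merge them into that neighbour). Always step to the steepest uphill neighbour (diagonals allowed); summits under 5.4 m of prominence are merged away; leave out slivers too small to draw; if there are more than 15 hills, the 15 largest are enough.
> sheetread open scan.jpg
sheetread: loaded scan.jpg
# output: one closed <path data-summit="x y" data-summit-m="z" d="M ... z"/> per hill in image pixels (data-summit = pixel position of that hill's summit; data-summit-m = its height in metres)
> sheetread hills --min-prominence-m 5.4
<path data-summit="334 104" data-summit-m="1621" d="M400 16l-136 0 1 4-17 18-8 5-18 4-40-1-142 61-24 2 0 77 22-21 10-6 6 0 11 9 14 22 15 11 10 1 4-2 12-12 8-12-4-12-29-30-5-10-8-8-15-6 25-1 88 37 28 1 12 5 58 48 16 30 10 1 6-3 18 0 64 27 8 1z"/><path data-summit="168 348" data-summit-m="1614" d="M92 109l-25 1 15 6 8 8 5 10 11 10 70 28 26 16 48 38 12 22 15-2-65 62-24-14-12-4-20 1-18 11-10 2-24-14-6-8-4-12 1 10 17 26 4 14-24 28-10 3-26-10-14 1-16-11-10-12 0 81 274 0 1-164 3-6-16-30-52-44-14-8-12-2-16 1z"/><path data-summit="400 400" data-summit-m="1502" d="M328 228l-18 0-6 3-10-1-3 6 0 164 109 0 0-144z"/><path data-summit="176 262" data-summit-m="1591" d="M108 144l-2 0 19 20 4 10-9 14-18 20-9 62 7 16 20 15 12 3 24-13 20-1 12 4 24 14 65-62-15 2-8-16-10-13-56-40z"/><path data-summit="94 322" data-summit-m="1565" d="M54 159l-6 0-10 6-22 21 0 132 10 13 16 11 14-1 22 9 8 1 9-7 21-24-3-12-17-26-3-8 0-14 6-22 2-26 13-18-10 8-6 0-10-4-13-14-10-16z"/><path data-summit="70 18" data-summit-m="1421" d="M174 16l-158 0 0 92 20 0 58-24 16-17 38-16 26-17z"/><path data-summit="230 18" data-summit-m="1470" d="M264 16l-90 0 0 18-26 17-38 16-7 5-4 8 83-34 40 1 18-4 8-5 17-18z"/>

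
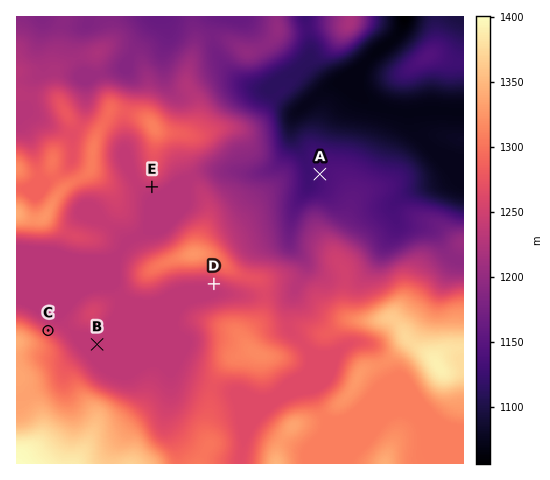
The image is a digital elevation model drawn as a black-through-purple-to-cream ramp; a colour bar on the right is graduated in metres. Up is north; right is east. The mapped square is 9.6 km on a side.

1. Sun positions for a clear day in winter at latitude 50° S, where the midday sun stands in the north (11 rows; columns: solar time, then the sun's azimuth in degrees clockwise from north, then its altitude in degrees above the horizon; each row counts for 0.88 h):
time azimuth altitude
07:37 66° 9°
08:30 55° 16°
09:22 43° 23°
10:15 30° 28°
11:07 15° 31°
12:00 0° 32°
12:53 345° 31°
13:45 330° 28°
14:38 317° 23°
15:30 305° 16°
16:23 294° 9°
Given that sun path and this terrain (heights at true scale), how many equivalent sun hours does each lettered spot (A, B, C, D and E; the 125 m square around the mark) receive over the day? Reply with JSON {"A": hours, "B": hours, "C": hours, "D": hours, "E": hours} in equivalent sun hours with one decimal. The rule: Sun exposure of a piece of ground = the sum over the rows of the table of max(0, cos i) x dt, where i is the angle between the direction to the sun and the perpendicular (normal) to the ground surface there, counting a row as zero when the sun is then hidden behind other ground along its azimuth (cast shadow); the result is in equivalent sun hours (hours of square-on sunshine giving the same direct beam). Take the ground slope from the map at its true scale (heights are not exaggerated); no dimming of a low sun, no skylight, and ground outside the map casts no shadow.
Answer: {"A": 3.6, "B": 3.6, "C": 4.5, "D": 3.1, "E": 3.2}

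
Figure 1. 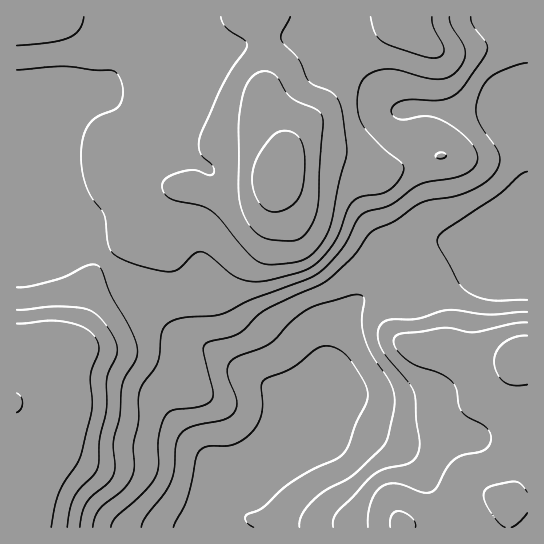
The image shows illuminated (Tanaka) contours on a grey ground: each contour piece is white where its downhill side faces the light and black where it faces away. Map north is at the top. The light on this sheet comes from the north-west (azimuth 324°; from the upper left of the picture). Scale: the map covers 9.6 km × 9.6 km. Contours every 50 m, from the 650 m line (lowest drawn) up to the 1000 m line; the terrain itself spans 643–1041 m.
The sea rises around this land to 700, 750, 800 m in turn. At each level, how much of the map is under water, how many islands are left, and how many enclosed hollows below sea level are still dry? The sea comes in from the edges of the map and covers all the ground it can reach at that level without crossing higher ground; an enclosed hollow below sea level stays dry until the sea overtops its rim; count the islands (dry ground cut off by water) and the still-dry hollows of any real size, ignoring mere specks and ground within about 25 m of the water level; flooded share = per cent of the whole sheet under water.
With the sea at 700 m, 16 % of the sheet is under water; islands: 0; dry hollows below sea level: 0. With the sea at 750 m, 27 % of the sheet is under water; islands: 0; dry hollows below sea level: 0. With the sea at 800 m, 38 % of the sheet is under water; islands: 0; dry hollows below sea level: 0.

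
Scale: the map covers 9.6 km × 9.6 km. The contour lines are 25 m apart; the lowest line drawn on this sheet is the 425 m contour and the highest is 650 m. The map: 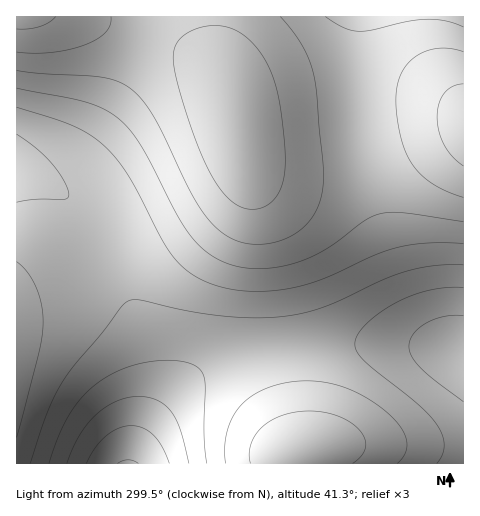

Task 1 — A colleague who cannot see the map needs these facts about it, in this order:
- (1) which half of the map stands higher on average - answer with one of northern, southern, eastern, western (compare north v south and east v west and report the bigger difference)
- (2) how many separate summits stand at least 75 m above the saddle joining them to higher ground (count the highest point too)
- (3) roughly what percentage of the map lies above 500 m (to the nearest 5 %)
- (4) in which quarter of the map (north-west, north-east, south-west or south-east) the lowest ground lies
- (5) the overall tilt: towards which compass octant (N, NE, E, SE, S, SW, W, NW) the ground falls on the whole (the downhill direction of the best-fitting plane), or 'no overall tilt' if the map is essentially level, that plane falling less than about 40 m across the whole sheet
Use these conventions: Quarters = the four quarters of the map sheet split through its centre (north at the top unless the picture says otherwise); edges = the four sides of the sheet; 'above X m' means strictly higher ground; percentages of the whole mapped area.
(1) The northern half stands higher on average than the southern half.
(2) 1 summit rises at least 75 m above its surroundings.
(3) Roughly 90 % of the ground is higher than 500 m.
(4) The lowest point lies in the south-west quarter of the map.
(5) Overall the map slopes down towards the south.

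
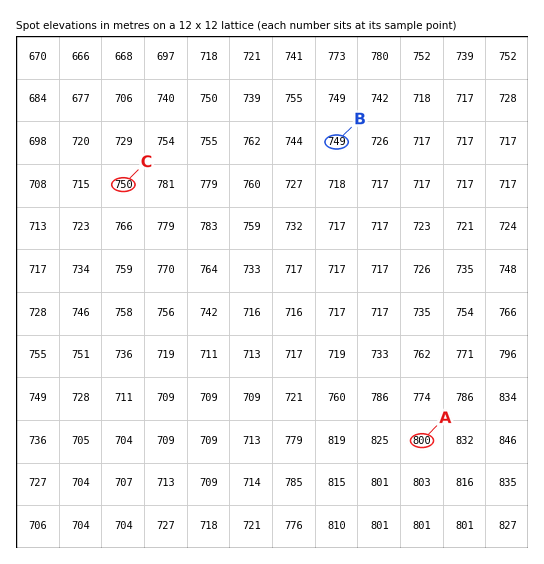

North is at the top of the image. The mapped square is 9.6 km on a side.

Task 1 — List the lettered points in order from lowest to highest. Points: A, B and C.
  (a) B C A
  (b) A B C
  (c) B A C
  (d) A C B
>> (a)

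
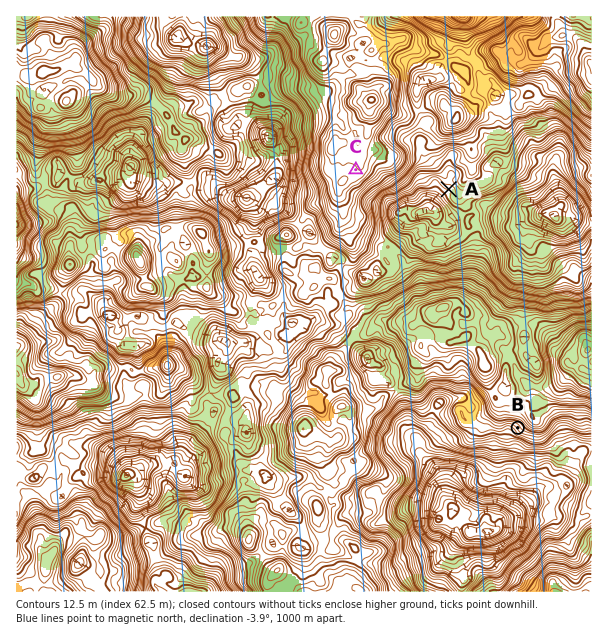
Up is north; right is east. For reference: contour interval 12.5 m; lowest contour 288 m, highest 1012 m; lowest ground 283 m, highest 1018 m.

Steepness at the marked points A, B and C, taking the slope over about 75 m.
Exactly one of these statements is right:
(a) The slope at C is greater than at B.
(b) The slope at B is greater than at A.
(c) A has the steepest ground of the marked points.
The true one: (b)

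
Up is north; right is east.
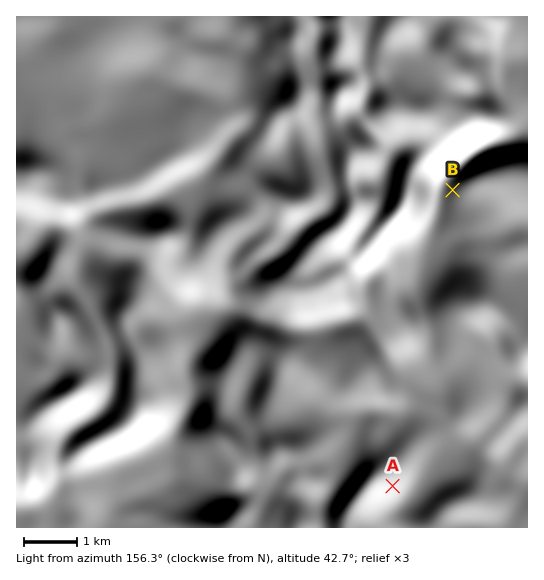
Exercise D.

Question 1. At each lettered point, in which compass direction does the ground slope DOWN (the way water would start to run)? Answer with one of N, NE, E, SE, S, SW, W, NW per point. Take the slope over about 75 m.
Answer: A SE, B W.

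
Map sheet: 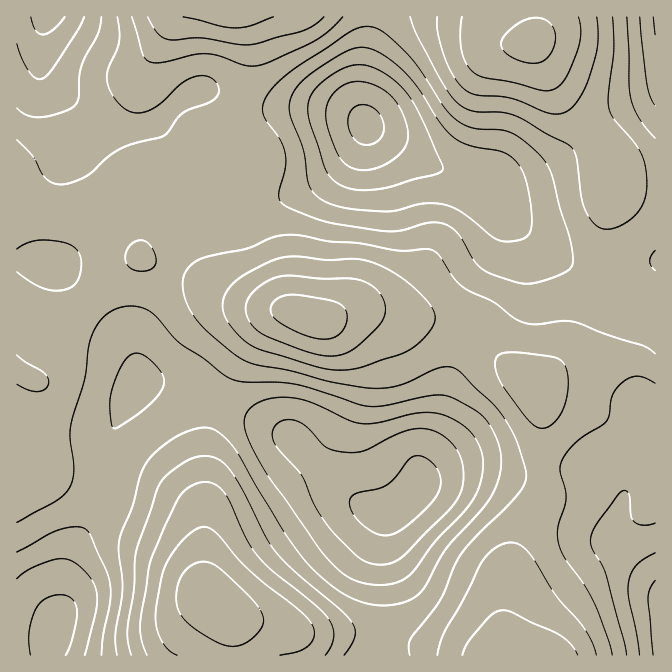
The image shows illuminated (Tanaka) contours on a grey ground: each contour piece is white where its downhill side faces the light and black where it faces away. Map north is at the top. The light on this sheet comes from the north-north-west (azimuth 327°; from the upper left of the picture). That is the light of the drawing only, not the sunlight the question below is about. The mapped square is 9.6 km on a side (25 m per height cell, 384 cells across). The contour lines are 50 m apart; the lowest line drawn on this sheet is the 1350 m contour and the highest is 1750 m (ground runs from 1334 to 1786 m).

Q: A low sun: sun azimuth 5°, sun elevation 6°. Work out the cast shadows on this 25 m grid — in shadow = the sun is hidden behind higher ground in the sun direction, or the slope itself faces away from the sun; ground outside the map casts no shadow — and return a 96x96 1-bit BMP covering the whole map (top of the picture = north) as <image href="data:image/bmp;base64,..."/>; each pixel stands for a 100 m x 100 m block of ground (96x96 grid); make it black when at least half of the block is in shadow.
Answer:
<image width="96" height="96" href="data:image/bmp;base64,Qk2+BAAAAAAAAD4AAAAoAAAAYAAAAGAAAAABAAEAAAAAAIAEAAATCwAAEwsAAAIAAAAAAAAA////AAAAAAAAAAD///+AAAAAAAAAAAA/w+AAAAAAAAAAAAAIAAAAAAAAAAAAAAAAAAAAAAAAAAAAAAAAAAAAAAAAAAAAAAAAAAAAAAAAAAAAAAAAAAAAAAAAAAAAAAAAAAAAAAAAAAAAAAAAAAAAAAAAAAD4AAAAAAAAAAAAAAD4cAAAAAAAAAAAAAD8eAAAAAAAAAAAAAP++AAAAAAAAAAAAAP/+AAAAAAAAAAAAAP/4AAAAAAAAAAAAAP/gAAAAAAAAAAAAAf/AAAAAAAAAAAAAAP/AAAAAAAAAAAAAAM/AAAAAAAAAAAAAAAeAAAAAAAAAAAAAAAOAAAAAAf/gAAAAAAGAAAAAB//4AAAAAAAAAAAAD//8AAAAAAAAAAAAH///AAAAAAAAAAAAP///wAAAAAAAAAAAf///8AAAAAAAAAAA////+AAAAAAAAAAB/////gAAAAAAAAAD/////4AAAAAAAAAD/////8AAAAAAAAAH/////+AAAAAAAAAP//////AAAAAAAAAP//////gAAAAAAAAf//////wAAAAAAAAf//////wAAAAAAAA///////wAAAAAAAA///////wAAAAAAAB///////gAAAAAAAB///////AAAAAAAAD//////+AAAAAAAAH//////4AAAAAAAAH/////8AAAAAAAAAP///+AAAAAAAAAAAf///8AAAAAAAAAAA////8AAAAAAAAAAA////8AAAAAAAAAAA////4AAAAAAAAAAA////gAAAAAAAAAAAf//wAAAAAAAAAAAAD/+AAAAAAAAAAAAAAAAAAAAAAAAAAAGAAAAAAAAAAAAAAAGAAAAAAAAAAAAAAAHAAAAAAAAAAAAAAAGAAAAAAAAAAAAAAAAAAAAAAAAAAAAAAAAAAAAAAAAAAAAAAAAAAAAAAAAAAAAAAAAAAAAAAAAAAAAAAAAAAAAAAAAAAAAAAAAAAAAAAAAAAAAAAAAAAAAAAAAAAAAAAAAAAAAAAAAAAAAAAAAAAAAAAAAAAAAAAAAAAAAAAAABwAAAAAAAAAAAAAAP4AAAAAAAAAAAAAA/8AAAAAAAAAAAAAB/+AAAAAAAAAAAAAH/+AAAAAAAAAAAAAP//AAAAAAAAAAAAAf//AAAAAAAAAAAAAf//gAAAAAAAAAAAA///gAAAAAAAAAAAB///gAAAAAAAAAAAD///wAAAAAAAAAAB////wAAAAAAAAAA/////wAAAAAAAAAf/////4AAAAAAAAD//////4AAAAAAAAH//////4AAAAAAHgf//////4AAAAAH/////////wAAAAAP/////////wAAAAAf/////////wAAAAAf/////////wAAAAAf/////////gAAAAA//////////AAAAAA/////////+AAAAAA///////8H4AAAAAA///////wAAAAAAAA///////AAAAAAAAA//////+AAAAAAAAA//////4AAAAAAAAA//////AAAAAAAAAAf////8AAAAAAAAAAP////4AAAAAAA="/>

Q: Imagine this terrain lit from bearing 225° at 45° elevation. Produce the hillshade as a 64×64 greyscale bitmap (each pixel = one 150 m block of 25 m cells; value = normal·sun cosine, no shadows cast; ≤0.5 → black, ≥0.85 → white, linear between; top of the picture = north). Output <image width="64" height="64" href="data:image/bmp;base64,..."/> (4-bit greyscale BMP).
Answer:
<image width="64" height="64" href="data:image/bmp;base64,Qk12CAAAAAAAAHYAAAAoAAAAQAAAAEAAAAABAAQAAAAAAAAIAAATCwAAEwsAABAAAAAAAAAAAAAAABEREQAiIiIAMzMzAERERABVVVUAZmZmAHd3dwCIiIgAmZmZAKqqqgC7u7sAzMzMAN3d3QDu7u4A////AEV5q7zN7u3czMzLqqqqqHZ4mqu6q7qpmYiHZVQzMiIiVnmrvM3u7dzMzMupmqqYZmeJqqqqqqmZiHdlRDMyIiNWiau8zd3dzMzMupmZmHZERniJmZqqmZmIdmVEQzIiM2eJq7zM3d3MzMupiHh2UzI1Z3eImaqZmYh2ZVVEMzM0Z4mrzMzdzMzMuph2ZlQyESNFZniJmqqZiHdmVVQzM0R4mrvM3d3MzLuph2VUMhABI0VWd4mqqpmId2ZlVEM0VYmqu83d3dzMuph2VDMhAAEjRFZomqqqmYh3ZmVUREVnmaq7ze7t3Muph1RDIhEAEjNEVniaqqqpiHZmVVVFVniqqrzd7u3cuph2RDIhEREjREVWeJqqqqmIdmVVVVZniaqqvN3d3cu6mHVDMiIiIjREVWeJmqqqmYd2VVVVZ4mZqqq8zMzMu6qYdUQzMzMzRERVZ4mZmZmYh3ZlVWZ4mqqqqrvMu7u7qph2VDMzMzRERVZ3iImIiYiHdmZmd4mqq5mqq7u7qruqmIZUQzMzRERFVniIiIiIiId3d3d4maqqmaqqqqqqu6qZh1RDMzNERFZniIiIiIiIiId4iIiZqqqaqqqZmqq7upmHVDMjM0RFZ4iZmZiIiZmYiIiIiImaqpqqmZiZq7u6mYZUMiI0RVZ4mZmZmZmqmZmZiId4iZmqqqmYiImru6mYdlMhIzRWd4mqqZmaq7uqqpmYd3eImaqqqYd3iau6mYd2QxEjRWeJmqqZmZq7zLu6qph3eImaqqqZh3eJqqmYh2VCIiNWeJmqqpmZq8zMzMu6mIeImaqqqph2Z4mqqYiHZUMiNGeJmqqqmZmrzMzMzMupiImaqqqZmHZneJqZiIdlQyI1eJmqu6qZmrzN3d3dy6mYmaqqmZmYdmd4mZmIh2ZDNFaJmqu7uqqrzN3d3d3cupmZqpmZmZh3Z4iZmYiHdlRFZ5mrvMzLu7vN3d3e7ty6mZmZmImZmId3iImYiIh3ZmeJq7zN3czLvM3d3e7u3LmIiZiImaqZh3eIiJmZmIh4iJq8zd7t3czMzd3e7u7bqYiIiIiZqqmHd3iImZmZmZmaq83e7u7dzMzMzd7u7cuYd3iIiZqqmId3eImZmZmaqrvM3u//7tzLu7vM3e3cuph3eIiZqqmId3d3iZqqqqu8zM3e///tzLuqqrzN3Muph3d4iZmqmHd3d3eJqru7vMzd3e///ty7uqqqu8zLuph3d3iImZmHd3d3eImrvMzM3d7u7//ty6qqqqqru7qYd2d3d4iJmXd3d3d4iavMzM3e7u7//ty6mqqpmaq7qYdmZ3d3eIiId3eIiIiau8zM3e7u7u7ty6mZqqmZmqqYdmZnd2Z3eIh3eIiIiJq8zMzd3u7u7dy6iImZmIiZmYdmZnd2Zmd3iHiImZmZqrzMzMzd3d3Muph3eIiIiIiIdmZmd3ZmZ3iIiIiZmZmrvMzLzMzMy6mId3d3d3d3d3dmVmd3d2ZniIh3eIiZqru8y7u7u7qph2ZmZmZmZmZmZlVVZ3d3d3iIiHd3iJqqu7u7qqqpmYdlVVVWZlVVZmZlVVZniId3iZmId3iJqru7uqqqmZiIdlVERVVVRFVmZlVVVneIiIiZmYh3iJmru7qpmZmYiHd2VURVVVREVmZmVVVmd4iJmaqZiIiZqru6qpmJmYiHd3ZlVUVUQzRWd2VVVWd4iZqqqqmYmaqru7qpmIiZiId3d2VUREQzNFZ3ZVVWd4iZq7u6qZmqqru7qpmIiIiIiHh3ZVRERDM0VnZlRFZ4iaq7y7qpmaqqqqqZmZmIiIiIiHdlVERDM0VWZlREVniaq8zMuqmZmZmZmZmZmYiIiIiIh2VUREREVWZlQzRXiJq8zMy6qZmIiIiImZmZiIiIiIiHZlREREVWZmVERWeJq7zMzLqZiIeIiIiZmZiIiImZmYh2VEREVWZ2ZVVWeJq7zMzLupiHd3eIiJmZmHd4iZmZiHZVRERVZndmZmeJq7zMzMu6mHdmeIiZmZmId3iZqpmIdlVERFVnd3d3iaq7zMzMu6mHZmeImZmZmId3iJqqmYh2VENEVmd4iJmqu8zMzMy7qYdlZ4mZmZmYiIiJqqmZh2VEMzRWeImau7zMzN3dy7updlRniIiIiZiIiZqqmZh2VDMjNWeImqvM3czN3d3LuphlRGZ4iIiJmYiZmqmZh2VDMiNFaJqrzd7d3N3u3cu6l1QzVnd3eJmZmZmZmZiHZUMyI0Z5q8ze7u3c3e7ty6mGVDNWZ3eJmqmZmZmYiId1RDM0Z5q83u///tzd7u26mHZUM1Z3iJqrqqmZmIiIiHZVRFZ4q83v///+3d7u3LmIdlREZniJq7u6qZmYiZmZh2ZmZ4m83v////7d3u7bqYd2VERmeJq7y7qqmZmZqqqYd3eIms3v/////t3d7cuYd2ZURGeJq7u7u6qpmqq7u6mYiJmr3u/////t3d3cuod2ZVREZomqu7qruqqqvMzLupmZmqze7////+3MzMyph2ZlVERWeaqqqqu7u7vN3dy6qqqqq97v///u3My7u6h3ZlVEM1V4mqqqu8zMvM3t3Lqqqqqrze7u7u3Mu6qqmHZmVEMzVXiZqqvM3dzM3u3cu7u6mZvN3d3d3MuqqpmHdlVEMyJVeJmqvN3t3Mze3cu7u7qZmrzMzdzMuqmZmIdmVEMyIkVomqvN3u7czN3dy7u7upiJq8zMzMu6mZiId2VUQzIi"/>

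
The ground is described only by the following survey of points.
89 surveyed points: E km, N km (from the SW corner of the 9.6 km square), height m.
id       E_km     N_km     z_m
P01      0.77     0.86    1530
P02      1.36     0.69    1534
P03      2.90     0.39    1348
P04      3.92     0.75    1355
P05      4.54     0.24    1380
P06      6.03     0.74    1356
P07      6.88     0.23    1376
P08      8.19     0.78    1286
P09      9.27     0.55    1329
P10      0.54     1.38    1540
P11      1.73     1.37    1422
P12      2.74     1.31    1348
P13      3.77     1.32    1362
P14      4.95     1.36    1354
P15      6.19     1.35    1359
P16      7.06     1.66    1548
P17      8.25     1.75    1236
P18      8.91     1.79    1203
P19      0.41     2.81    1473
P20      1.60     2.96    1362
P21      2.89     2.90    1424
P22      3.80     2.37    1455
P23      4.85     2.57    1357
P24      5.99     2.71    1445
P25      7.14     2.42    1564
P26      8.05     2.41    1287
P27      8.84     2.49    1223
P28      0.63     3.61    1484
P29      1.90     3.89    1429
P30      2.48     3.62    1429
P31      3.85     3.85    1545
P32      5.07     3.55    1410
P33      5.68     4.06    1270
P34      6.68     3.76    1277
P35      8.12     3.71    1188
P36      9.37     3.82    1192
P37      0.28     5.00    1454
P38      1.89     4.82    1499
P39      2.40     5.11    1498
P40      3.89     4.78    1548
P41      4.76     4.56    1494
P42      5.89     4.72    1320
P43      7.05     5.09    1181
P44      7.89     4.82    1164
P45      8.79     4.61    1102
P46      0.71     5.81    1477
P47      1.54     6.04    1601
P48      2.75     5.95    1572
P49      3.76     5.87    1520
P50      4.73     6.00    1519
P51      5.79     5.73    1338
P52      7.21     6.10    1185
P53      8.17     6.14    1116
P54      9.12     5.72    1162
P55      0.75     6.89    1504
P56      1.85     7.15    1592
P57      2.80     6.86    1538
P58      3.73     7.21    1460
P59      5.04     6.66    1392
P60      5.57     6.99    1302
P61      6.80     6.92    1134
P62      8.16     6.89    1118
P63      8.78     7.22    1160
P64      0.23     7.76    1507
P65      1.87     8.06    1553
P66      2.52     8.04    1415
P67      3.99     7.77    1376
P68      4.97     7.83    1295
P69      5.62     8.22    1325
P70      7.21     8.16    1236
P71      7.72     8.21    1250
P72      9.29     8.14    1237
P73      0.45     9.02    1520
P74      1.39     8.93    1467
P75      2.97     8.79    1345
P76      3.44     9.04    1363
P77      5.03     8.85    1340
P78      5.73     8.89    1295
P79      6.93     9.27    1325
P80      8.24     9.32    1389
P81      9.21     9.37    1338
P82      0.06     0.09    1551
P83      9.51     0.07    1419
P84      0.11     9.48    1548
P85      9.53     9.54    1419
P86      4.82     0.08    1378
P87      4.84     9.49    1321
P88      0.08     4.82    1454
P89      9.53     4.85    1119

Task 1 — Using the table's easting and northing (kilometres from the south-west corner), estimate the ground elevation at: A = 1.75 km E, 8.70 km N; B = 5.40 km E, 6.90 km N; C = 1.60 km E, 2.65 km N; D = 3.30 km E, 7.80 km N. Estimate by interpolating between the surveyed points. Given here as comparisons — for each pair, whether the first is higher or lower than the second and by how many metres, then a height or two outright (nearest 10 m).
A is higher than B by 140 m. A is higher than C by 120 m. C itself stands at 1360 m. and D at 1380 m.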